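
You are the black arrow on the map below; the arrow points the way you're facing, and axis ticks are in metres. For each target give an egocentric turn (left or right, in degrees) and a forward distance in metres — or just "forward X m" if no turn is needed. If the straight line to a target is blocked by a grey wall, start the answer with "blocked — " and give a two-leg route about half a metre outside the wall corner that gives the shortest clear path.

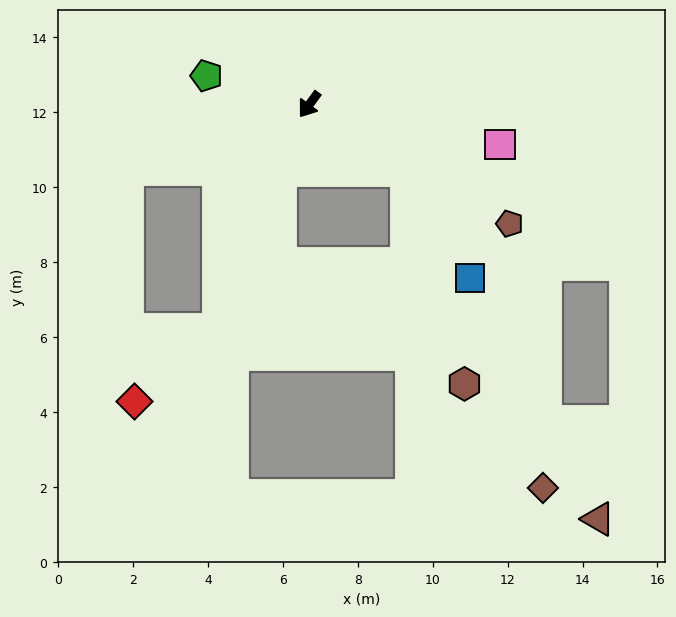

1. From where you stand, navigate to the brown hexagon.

blocked — turn left 91°, forward 3.1 m, then turn right 39°, forward 5.9 m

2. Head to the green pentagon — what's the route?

turn right 69°, forward 2.8 m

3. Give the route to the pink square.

turn left 114°, forward 5.2 m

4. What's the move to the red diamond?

blocked — turn left 14°, forward 6.5 m, then turn right 27°, forward 3.0 m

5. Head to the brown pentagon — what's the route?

turn left 95°, forward 6.2 m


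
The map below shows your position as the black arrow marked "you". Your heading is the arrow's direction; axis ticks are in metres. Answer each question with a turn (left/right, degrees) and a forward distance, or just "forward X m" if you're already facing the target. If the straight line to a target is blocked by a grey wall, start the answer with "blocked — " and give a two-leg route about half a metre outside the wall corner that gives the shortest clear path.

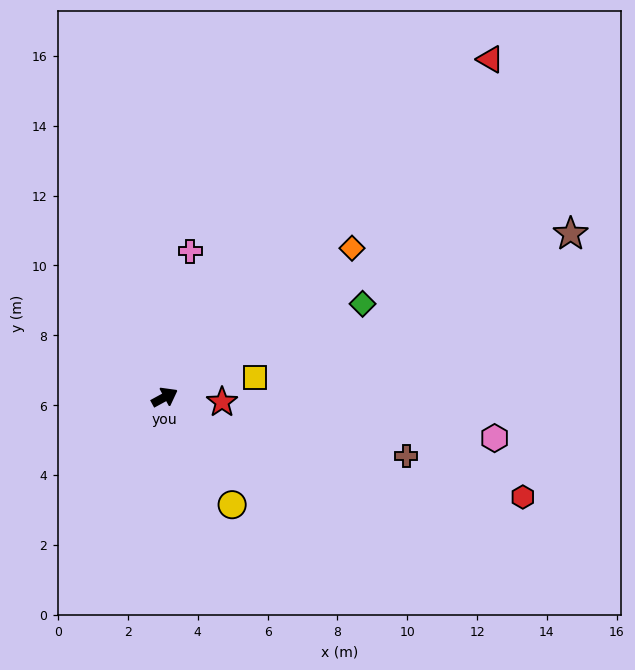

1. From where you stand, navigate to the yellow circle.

turn right 86°, forward 3.6 m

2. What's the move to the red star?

turn right 33°, forward 1.6 m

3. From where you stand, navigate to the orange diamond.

turn left 10°, forward 6.9 m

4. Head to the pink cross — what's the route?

turn left 51°, forward 4.2 m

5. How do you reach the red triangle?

turn left 18°, forward 13.4 m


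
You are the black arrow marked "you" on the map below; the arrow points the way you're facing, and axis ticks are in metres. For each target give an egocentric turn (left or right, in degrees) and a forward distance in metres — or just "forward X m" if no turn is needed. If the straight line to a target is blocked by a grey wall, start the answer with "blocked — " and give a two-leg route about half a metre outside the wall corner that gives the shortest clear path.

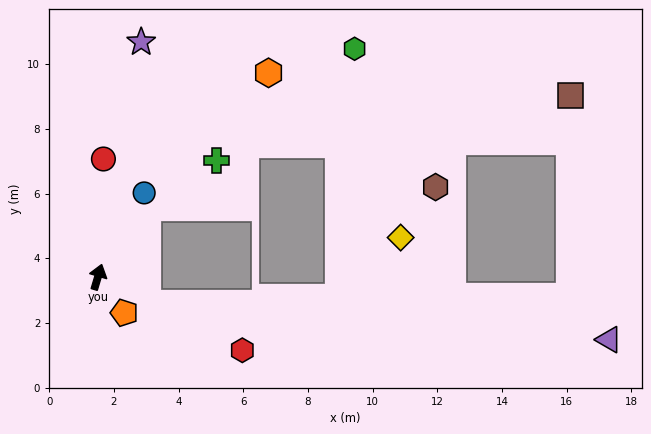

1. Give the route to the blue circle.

turn right 12°, forward 3.0 m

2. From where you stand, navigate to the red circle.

turn left 14°, forward 3.7 m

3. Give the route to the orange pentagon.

turn right 127°, forward 1.4 m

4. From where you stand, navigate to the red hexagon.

turn right 100°, forward 5.0 m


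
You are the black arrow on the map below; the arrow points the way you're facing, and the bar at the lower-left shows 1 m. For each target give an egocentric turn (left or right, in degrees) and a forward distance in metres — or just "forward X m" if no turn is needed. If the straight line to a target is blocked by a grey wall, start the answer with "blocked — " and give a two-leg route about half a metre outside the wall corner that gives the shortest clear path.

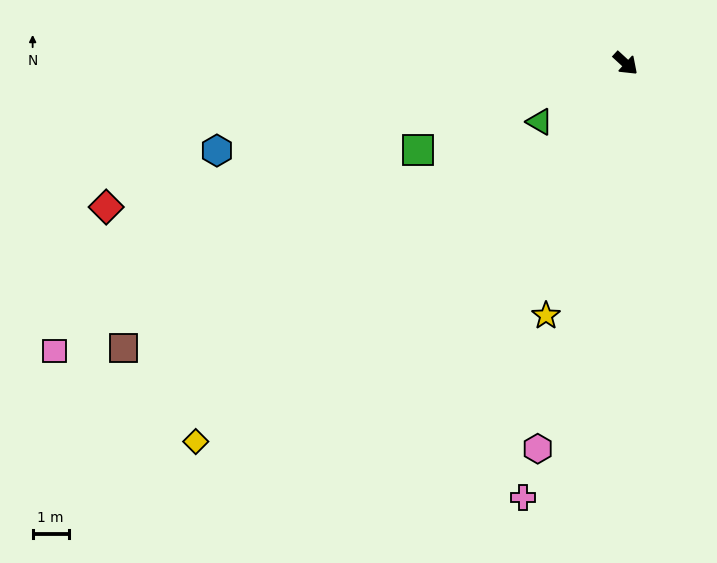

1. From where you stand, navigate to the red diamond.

turn right 122°, forward 14.9 m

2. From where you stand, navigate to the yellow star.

turn right 65°, forward 7.3 m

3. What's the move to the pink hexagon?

turn right 60°, forward 10.9 m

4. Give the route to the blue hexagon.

turn right 125°, forward 11.6 m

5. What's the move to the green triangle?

turn right 103°, forward 2.9 m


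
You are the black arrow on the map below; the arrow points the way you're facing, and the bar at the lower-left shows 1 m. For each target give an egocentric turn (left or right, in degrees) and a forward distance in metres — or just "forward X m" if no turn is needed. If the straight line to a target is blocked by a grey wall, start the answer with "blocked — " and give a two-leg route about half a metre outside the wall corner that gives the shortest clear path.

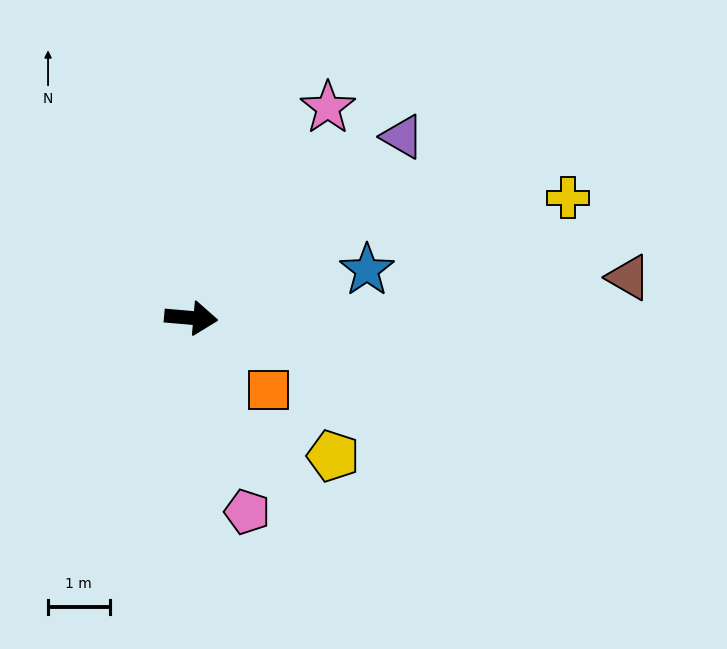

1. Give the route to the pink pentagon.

turn right 69°, forward 3.3 m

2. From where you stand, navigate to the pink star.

turn left 62°, forward 4.1 m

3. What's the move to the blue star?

turn left 20°, forward 3.0 m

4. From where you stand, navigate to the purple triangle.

turn left 46°, forward 4.5 m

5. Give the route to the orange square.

turn right 38°, forward 1.7 m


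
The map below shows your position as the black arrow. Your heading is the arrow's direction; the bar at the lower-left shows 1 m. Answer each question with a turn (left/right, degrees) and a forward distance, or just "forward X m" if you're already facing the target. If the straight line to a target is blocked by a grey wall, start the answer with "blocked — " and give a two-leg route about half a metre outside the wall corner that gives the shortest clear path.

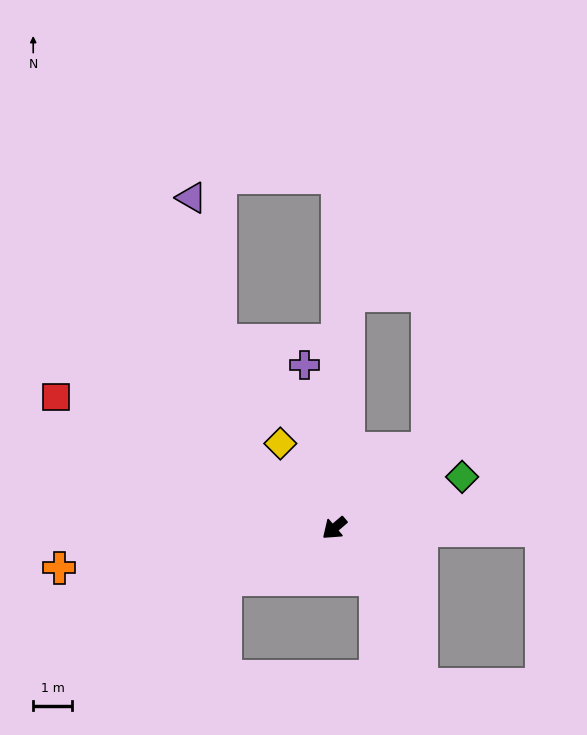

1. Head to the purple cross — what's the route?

turn right 120°, forward 4.3 m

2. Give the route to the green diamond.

turn left 161°, forward 3.5 m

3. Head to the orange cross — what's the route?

turn right 32°, forward 7.1 m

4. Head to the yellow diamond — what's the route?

turn right 98°, forward 2.6 m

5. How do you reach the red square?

turn right 66°, forward 7.9 m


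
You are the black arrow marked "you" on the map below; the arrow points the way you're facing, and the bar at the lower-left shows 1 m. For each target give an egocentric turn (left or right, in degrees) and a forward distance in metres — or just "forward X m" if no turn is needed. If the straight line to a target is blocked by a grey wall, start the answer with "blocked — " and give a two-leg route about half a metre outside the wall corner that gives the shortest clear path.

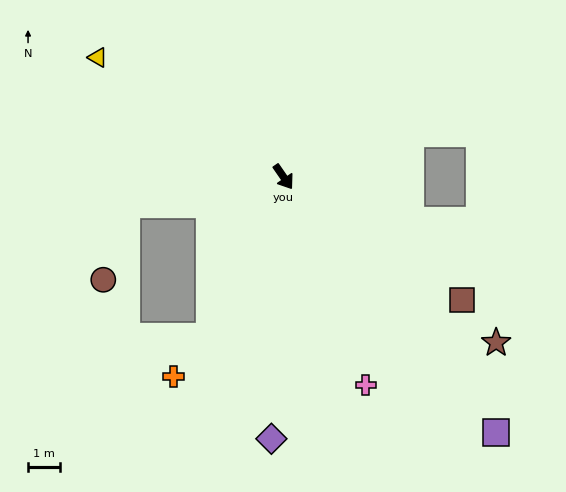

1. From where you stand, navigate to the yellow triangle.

turn right 157°, forward 7.0 m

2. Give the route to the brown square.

turn left 21°, forward 6.9 m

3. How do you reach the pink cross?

turn right 13°, forward 7.1 m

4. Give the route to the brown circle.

blocked — turn right 115°, forward 5.0 m, then turn left 63°, forward 2.5 m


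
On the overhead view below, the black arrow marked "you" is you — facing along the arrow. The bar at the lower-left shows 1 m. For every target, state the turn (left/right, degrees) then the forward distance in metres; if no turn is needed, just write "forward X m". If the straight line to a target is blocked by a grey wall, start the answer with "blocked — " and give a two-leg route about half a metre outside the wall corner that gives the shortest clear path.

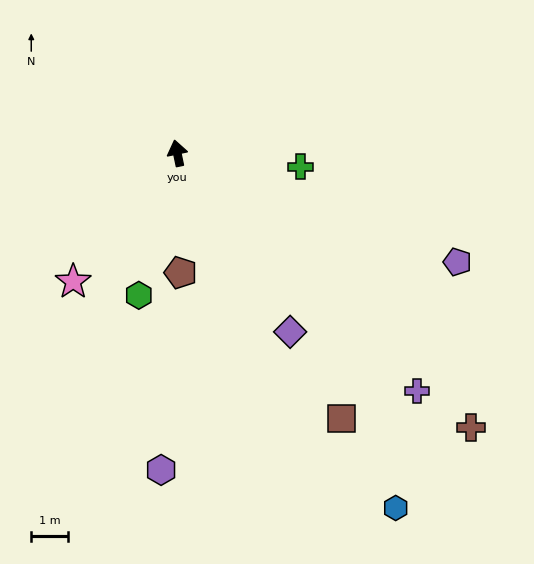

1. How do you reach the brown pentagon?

turn left 170°, forward 3.2 m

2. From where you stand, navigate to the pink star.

turn left 129°, forward 4.5 m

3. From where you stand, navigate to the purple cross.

turn right 147°, forward 9.1 m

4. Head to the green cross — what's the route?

turn right 108°, forward 3.3 m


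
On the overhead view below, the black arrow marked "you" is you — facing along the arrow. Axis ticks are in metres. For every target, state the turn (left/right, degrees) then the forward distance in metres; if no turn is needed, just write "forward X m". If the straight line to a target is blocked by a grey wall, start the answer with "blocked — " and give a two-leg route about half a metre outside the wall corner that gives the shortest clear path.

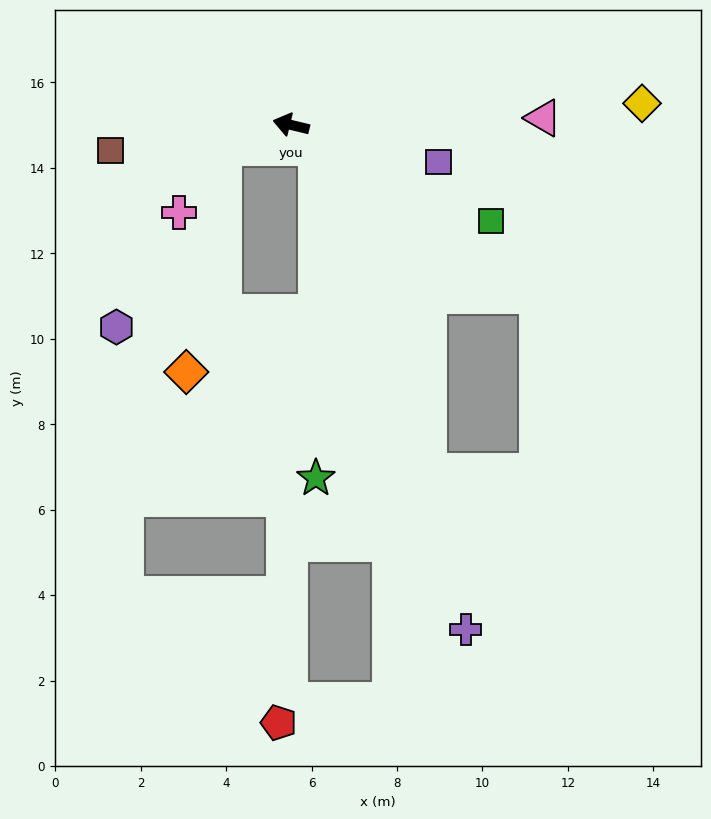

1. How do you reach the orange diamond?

blocked — turn left 32°, forward 1.7 m, then turn left 62°, forward 5.3 m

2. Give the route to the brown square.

turn left 22°, forward 4.3 m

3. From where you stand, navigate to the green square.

turn left 168°, forward 5.2 m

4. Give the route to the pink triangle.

turn right 165°, forward 5.9 m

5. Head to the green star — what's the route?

blocked — turn left 151°, forward 0.8 m, then turn right 47°, forward 7.7 m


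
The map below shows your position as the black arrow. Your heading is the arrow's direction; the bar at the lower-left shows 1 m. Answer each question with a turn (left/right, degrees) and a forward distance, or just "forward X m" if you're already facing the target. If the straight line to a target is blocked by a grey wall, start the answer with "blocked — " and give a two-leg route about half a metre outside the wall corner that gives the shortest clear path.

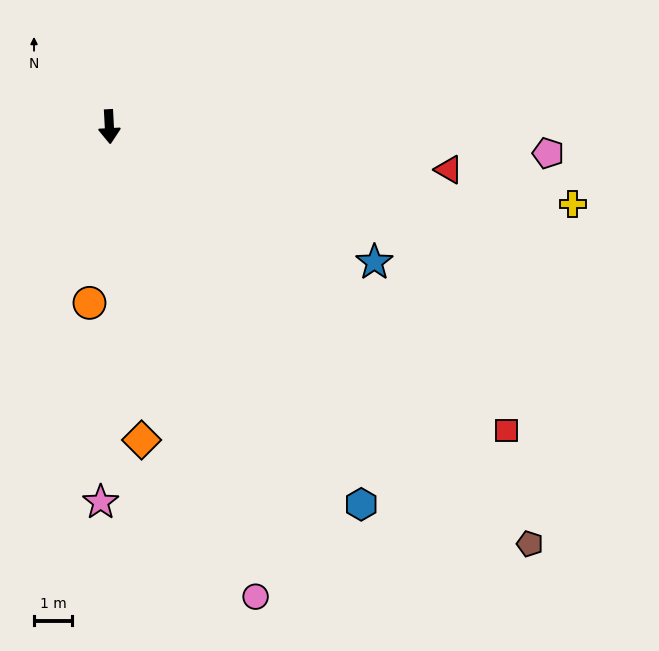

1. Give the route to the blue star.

turn left 60°, forward 7.8 m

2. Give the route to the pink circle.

turn left 14°, forward 12.9 m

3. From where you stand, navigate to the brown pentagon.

turn left 42°, forward 15.5 m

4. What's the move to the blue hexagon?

turn left 31°, forward 11.9 m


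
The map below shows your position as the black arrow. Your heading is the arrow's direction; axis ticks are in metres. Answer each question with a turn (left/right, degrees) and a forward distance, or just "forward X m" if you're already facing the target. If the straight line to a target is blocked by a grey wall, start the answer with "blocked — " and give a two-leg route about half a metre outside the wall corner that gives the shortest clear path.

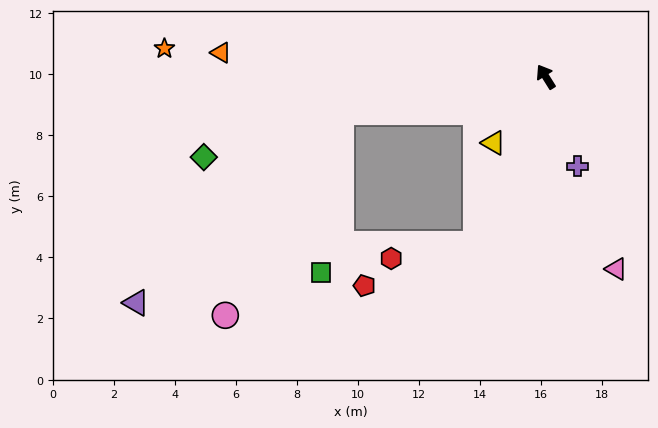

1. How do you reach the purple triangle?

blocked — turn left 68°, forward 6.8 m, then turn left 33°, forward 9.2 m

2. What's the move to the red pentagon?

blocked — turn left 125°, forward 5.9 m, then turn right 46°, forward 3.9 m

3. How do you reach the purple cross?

turn left 168°, forward 3.1 m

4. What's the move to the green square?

blocked — turn left 68°, forward 6.8 m, then turn left 73°, forward 5.3 m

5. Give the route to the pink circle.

blocked — turn left 68°, forward 6.8 m, then turn left 50°, forward 7.7 m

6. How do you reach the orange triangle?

turn left 54°, forward 10.7 m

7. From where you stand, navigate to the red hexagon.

blocked — turn left 125°, forward 5.9 m, then turn right 57°, forward 2.8 m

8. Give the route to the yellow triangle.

turn left 110°, forward 2.8 m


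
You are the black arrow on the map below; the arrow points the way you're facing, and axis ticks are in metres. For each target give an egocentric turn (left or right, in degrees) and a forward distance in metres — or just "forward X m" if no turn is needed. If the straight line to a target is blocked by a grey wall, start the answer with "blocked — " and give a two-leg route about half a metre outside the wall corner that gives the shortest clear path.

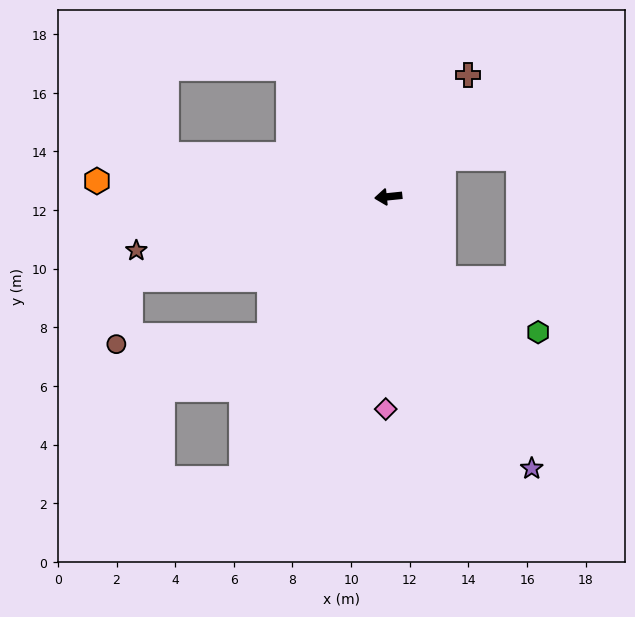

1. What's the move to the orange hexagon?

turn right 9°, forward 9.9 m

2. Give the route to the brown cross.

turn right 129°, forward 5.0 m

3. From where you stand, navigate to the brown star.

turn left 6°, forward 8.8 m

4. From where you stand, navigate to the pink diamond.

turn left 83°, forward 7.2 m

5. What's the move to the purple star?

turn left 112°, forward 10.5 m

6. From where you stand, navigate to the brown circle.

blocked — turn left 43°, forward 6.2 m, then turn right 46°, forward 5.2 m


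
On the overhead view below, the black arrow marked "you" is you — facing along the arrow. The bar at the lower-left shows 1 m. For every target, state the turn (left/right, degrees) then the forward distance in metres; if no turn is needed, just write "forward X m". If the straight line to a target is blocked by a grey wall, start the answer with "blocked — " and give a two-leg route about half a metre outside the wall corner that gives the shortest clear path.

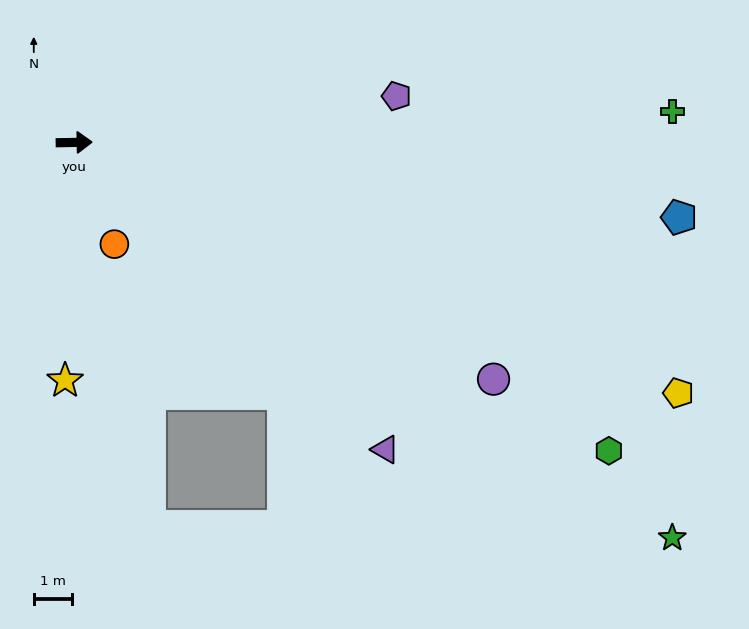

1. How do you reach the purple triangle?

turn right 46°, forward 11.4 m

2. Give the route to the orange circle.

turn right 70°, forward 2.9 m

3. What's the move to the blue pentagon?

turn right 8°, forward 15.9 m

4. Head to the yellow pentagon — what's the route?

turn right 24°, forward 17.1 m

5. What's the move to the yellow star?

turn right 93°, forward 6.2 m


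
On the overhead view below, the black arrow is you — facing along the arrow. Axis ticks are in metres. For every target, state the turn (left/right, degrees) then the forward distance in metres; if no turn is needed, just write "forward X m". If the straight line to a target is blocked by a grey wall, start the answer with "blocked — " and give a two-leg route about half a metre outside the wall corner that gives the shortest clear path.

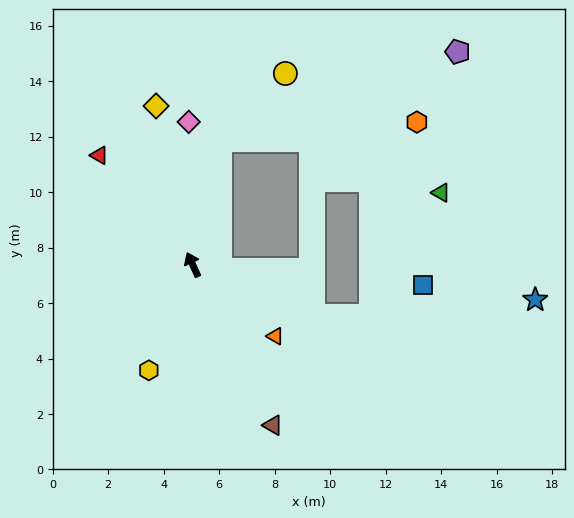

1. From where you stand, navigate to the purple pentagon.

blocked — turn right 37°, forward 4.6 m, then turn right 57°, forward 9.1 m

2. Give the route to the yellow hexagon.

turn left 133°, forward 4.1 m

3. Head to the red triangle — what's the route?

turn left 16°, forward 5.2 m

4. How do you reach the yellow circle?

blocked — turn right 37°, forward 4.6 m, then turn right 32°, forward 3.4 m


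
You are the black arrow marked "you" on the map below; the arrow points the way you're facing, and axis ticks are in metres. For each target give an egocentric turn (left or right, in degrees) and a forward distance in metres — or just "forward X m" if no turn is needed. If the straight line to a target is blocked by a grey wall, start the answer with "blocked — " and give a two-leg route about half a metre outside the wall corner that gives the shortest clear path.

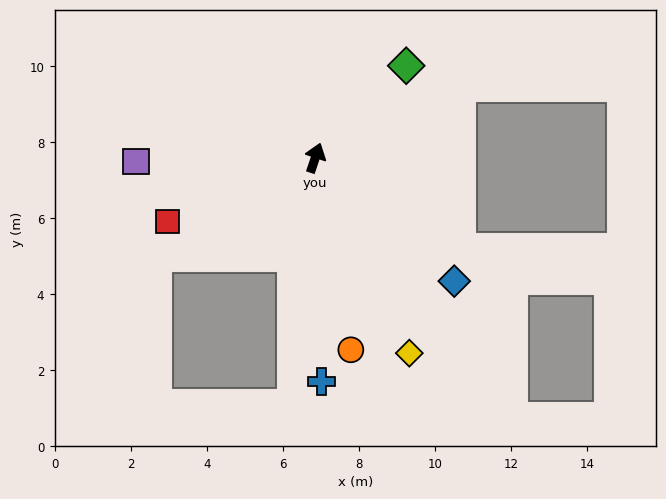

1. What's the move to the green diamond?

turn right 26°, forward 3.4 m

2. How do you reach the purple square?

turn left 110°, forward 4.7 m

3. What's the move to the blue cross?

turn right 160°, forward 5.9 m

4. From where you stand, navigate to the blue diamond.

turn right 113°, forward 4.9 m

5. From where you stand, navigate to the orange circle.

turn right 151°, forward 5.1 m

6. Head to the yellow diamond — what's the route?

turn right 136°, forward 5.7 m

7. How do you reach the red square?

turn left 132°, forward 4.2 m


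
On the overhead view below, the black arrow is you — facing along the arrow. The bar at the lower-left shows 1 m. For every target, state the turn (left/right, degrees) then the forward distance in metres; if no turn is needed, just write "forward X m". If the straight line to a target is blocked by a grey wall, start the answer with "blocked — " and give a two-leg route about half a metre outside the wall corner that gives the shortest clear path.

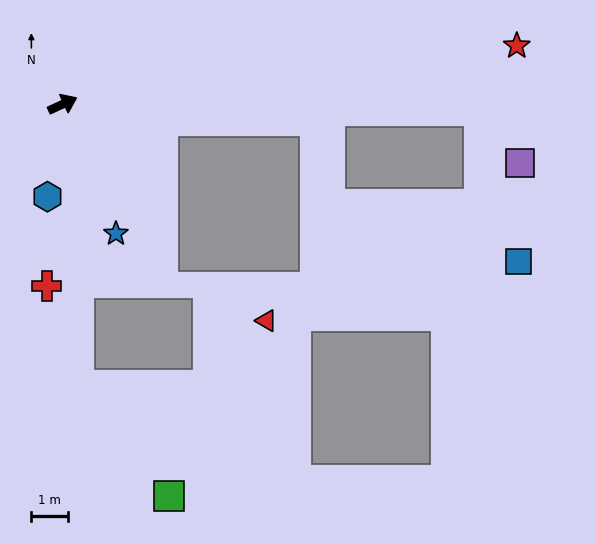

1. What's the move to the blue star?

turn right 92°, forward 3.8 m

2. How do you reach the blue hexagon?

turn right 124°, forward 2.6 m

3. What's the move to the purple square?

blocked — turn right 26°, forward 11.4 m, then turn right 51°, forward 1.8 m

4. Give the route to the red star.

turn right 17°, forward 12.5 m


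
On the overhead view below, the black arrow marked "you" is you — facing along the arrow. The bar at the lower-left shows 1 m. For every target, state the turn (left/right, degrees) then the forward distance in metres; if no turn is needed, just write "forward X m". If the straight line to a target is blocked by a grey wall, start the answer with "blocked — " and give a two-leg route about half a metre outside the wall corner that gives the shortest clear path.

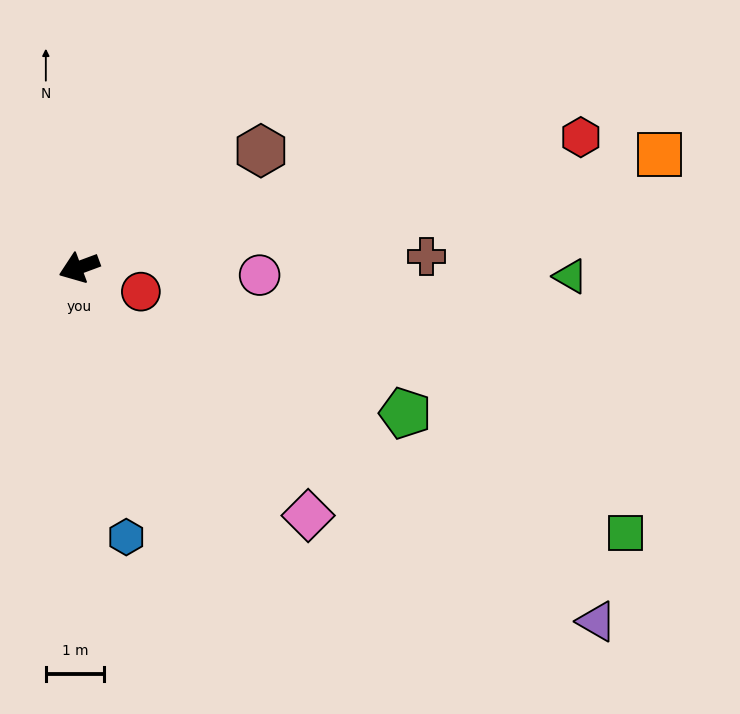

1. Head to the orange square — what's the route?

turn left 171°, forward 10.2 m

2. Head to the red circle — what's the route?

turn left 138°, forward 1.1 m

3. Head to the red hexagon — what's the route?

turn left 174°, forward 8.9 m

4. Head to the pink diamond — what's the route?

turn left 112°, forward 5.8 m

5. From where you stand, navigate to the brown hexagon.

turn right 168°, forward 3.7 m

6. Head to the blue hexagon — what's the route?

turn left 80°, forward 4.7 m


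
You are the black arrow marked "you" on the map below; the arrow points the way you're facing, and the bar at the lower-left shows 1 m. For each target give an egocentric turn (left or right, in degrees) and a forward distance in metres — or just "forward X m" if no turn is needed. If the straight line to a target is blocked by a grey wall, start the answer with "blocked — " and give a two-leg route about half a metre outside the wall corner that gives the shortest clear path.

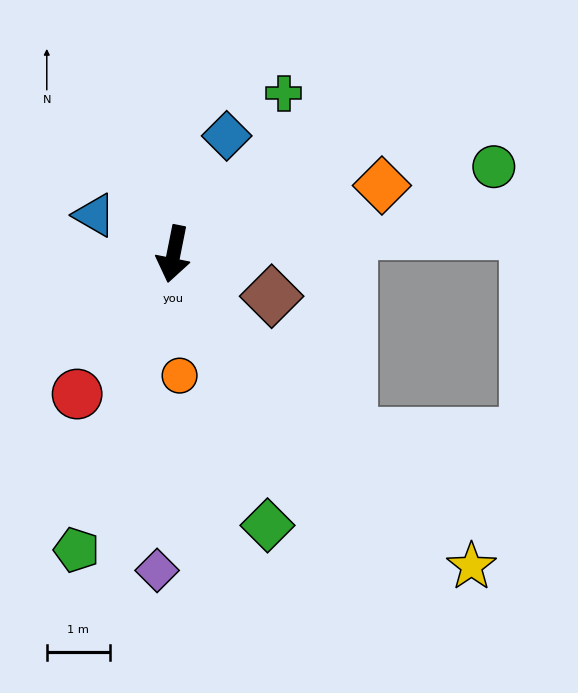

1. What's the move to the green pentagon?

turn right 7°, forward 5.0 m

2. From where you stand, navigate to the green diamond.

turn left 30°, forward 4.6 m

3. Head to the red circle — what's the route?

turn right 23°, forward 2.7 m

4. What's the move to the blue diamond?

turn left 167°, forward 2.1 m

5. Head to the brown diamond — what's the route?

turn left 78°, forward 1.7 m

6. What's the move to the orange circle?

turn left 14°, forward 1.9 m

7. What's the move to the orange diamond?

turn left 119°, forward 3.5 m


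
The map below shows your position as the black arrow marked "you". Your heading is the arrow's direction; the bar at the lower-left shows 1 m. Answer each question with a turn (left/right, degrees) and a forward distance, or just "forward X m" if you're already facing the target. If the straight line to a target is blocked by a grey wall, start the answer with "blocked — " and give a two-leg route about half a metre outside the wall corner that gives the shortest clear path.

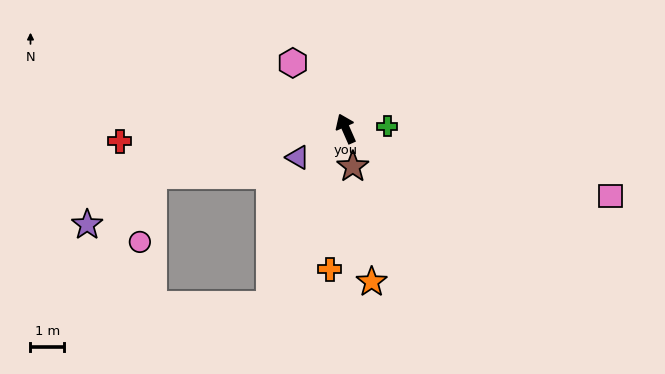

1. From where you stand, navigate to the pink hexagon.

turn left 15°, forward 2.5 m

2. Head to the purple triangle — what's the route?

turn left 97°, forward 1.7 m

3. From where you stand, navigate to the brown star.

turn left 167°, forward 1.2 m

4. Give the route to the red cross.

turn left 69°, forward 6.8 m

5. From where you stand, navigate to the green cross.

turn right 110°, forward 1.2 m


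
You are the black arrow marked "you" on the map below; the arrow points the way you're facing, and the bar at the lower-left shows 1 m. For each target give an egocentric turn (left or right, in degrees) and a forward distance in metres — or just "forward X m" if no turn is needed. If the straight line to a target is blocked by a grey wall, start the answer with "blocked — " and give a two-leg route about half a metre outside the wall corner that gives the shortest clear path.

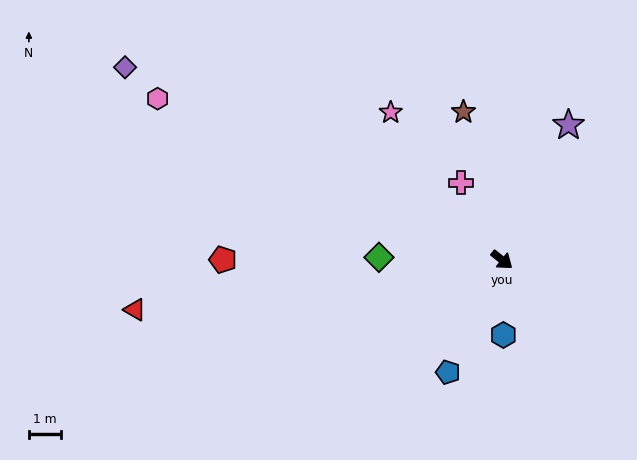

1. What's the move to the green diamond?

turn right 143°, forward 3.9 m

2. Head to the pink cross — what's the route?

turn left 156°, forward 2.8 m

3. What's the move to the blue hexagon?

turn right 50°, forward 2.4 m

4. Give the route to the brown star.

turn left 143°, forward 4.8 m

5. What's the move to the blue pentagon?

turn right 77°, forward 3.9 m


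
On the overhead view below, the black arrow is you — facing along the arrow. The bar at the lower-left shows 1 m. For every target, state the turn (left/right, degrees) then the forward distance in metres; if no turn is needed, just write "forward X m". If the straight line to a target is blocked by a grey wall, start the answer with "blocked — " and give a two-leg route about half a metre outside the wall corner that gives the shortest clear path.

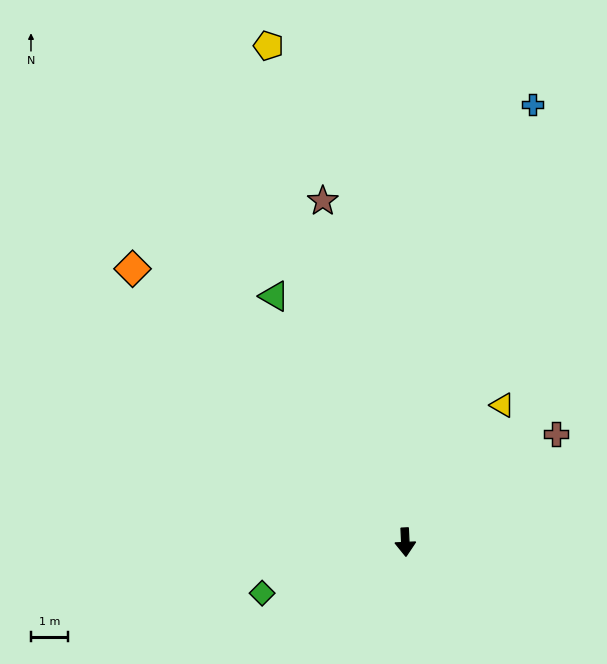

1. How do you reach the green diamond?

turn right 73°, forward 4.1 m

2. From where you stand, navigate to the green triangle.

turn right 155°, forward 7.6 m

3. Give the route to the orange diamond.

turn right 138°, forward 10.5 m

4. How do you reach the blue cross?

turn left 161°, forward 12.4 m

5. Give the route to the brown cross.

turn left 123°, forward 5.0 m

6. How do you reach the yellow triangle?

turn left 142°, forward 4.6 m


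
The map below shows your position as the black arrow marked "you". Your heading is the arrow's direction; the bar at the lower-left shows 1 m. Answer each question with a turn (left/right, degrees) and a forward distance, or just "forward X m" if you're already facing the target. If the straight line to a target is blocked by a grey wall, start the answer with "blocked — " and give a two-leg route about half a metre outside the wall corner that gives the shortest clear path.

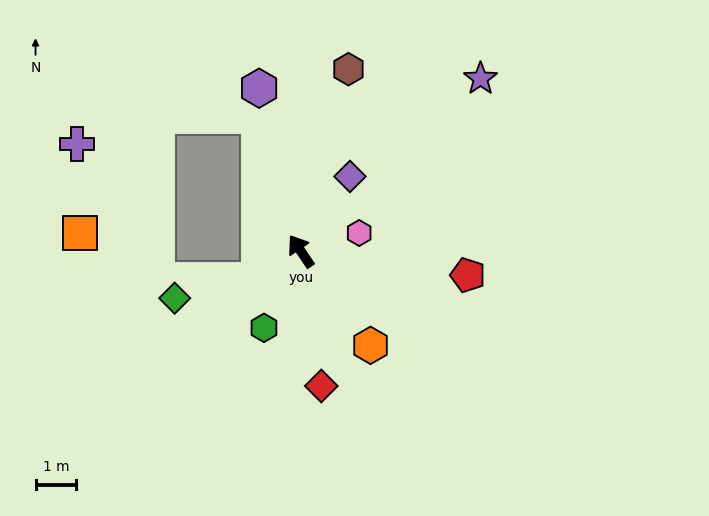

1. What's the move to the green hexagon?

turn left 120°, forward 2.1 m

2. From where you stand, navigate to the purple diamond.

turn right 67°, forward 2.2 m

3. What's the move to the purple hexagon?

turn right 19°, forward 4.1 m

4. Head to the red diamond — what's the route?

turn left 155°, forward 3.3 m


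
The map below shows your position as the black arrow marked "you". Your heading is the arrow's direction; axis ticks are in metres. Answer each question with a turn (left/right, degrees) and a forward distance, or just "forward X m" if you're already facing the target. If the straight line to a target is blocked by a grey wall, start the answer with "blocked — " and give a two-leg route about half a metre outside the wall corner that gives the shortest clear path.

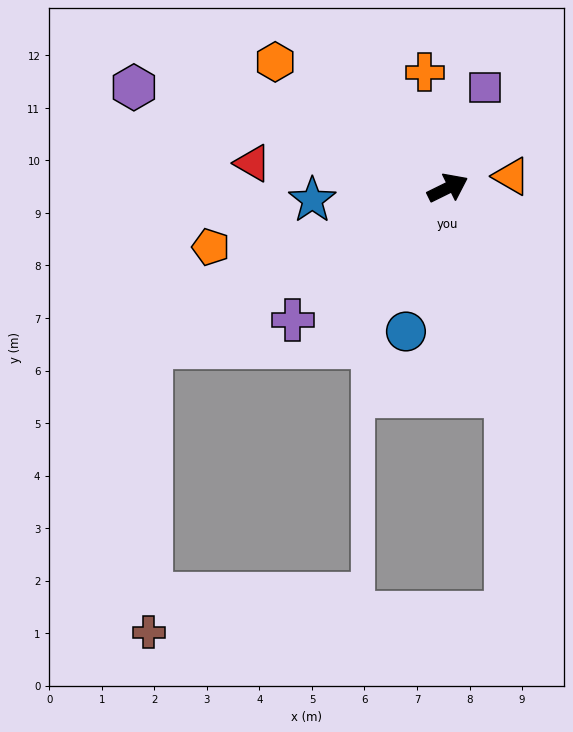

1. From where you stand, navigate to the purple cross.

turn right 166°, forward 3.9 m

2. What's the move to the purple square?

turn left 44°, forward 2.0 m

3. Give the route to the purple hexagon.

turn left 136°, forward 6.3 m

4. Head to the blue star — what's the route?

turn left 159°, forward 2.6 m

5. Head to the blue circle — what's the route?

turn right 133°, forward 2.8 m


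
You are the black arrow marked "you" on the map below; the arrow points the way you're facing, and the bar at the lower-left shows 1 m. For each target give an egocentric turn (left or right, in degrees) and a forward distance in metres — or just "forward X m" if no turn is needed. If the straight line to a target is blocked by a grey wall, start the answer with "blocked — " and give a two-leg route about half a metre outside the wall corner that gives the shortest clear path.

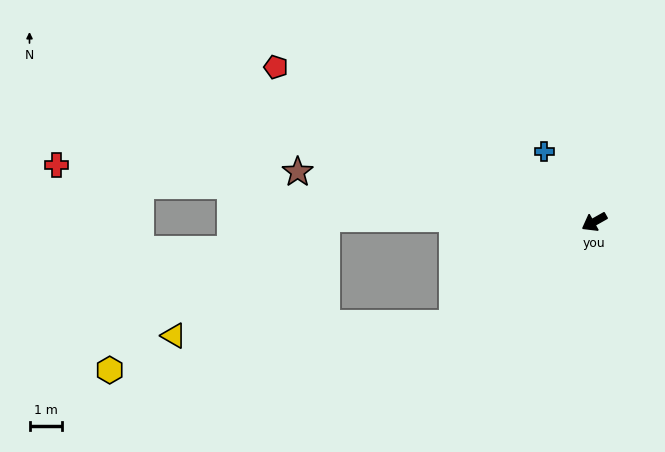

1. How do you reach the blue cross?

turn right 84°, forward 2.6 m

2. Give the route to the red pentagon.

turn right 55°, forward 10.8 m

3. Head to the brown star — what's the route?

turn right 39°, forward 9.2 m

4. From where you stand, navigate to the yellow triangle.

blocked — turn left 6°, forward 5.3 m, then turn right 33°, forward 8.6 m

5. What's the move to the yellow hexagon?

blocked — turn left 6°, forward 5.3 m, then turn right 28°, forward 10.6 m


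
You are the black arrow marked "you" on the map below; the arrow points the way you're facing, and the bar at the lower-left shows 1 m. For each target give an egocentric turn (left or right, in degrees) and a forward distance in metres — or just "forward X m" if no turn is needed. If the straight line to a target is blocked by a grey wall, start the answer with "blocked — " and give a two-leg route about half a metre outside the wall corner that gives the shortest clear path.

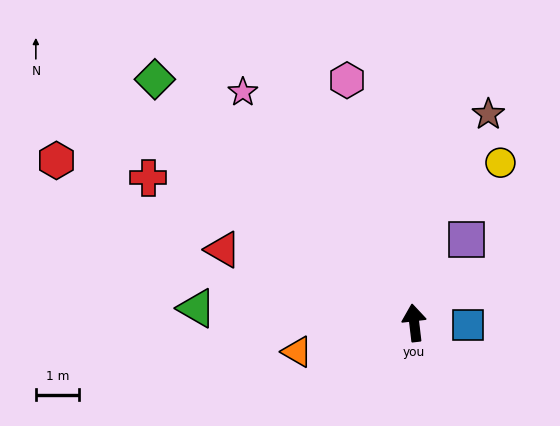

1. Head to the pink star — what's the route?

turn left 30°, forward 6.6 m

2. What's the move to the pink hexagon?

turn left 9°, forward 5.8 m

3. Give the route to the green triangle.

turn left 79°, forward 5.0 m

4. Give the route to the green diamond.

turn left 40°, forward 8.2 m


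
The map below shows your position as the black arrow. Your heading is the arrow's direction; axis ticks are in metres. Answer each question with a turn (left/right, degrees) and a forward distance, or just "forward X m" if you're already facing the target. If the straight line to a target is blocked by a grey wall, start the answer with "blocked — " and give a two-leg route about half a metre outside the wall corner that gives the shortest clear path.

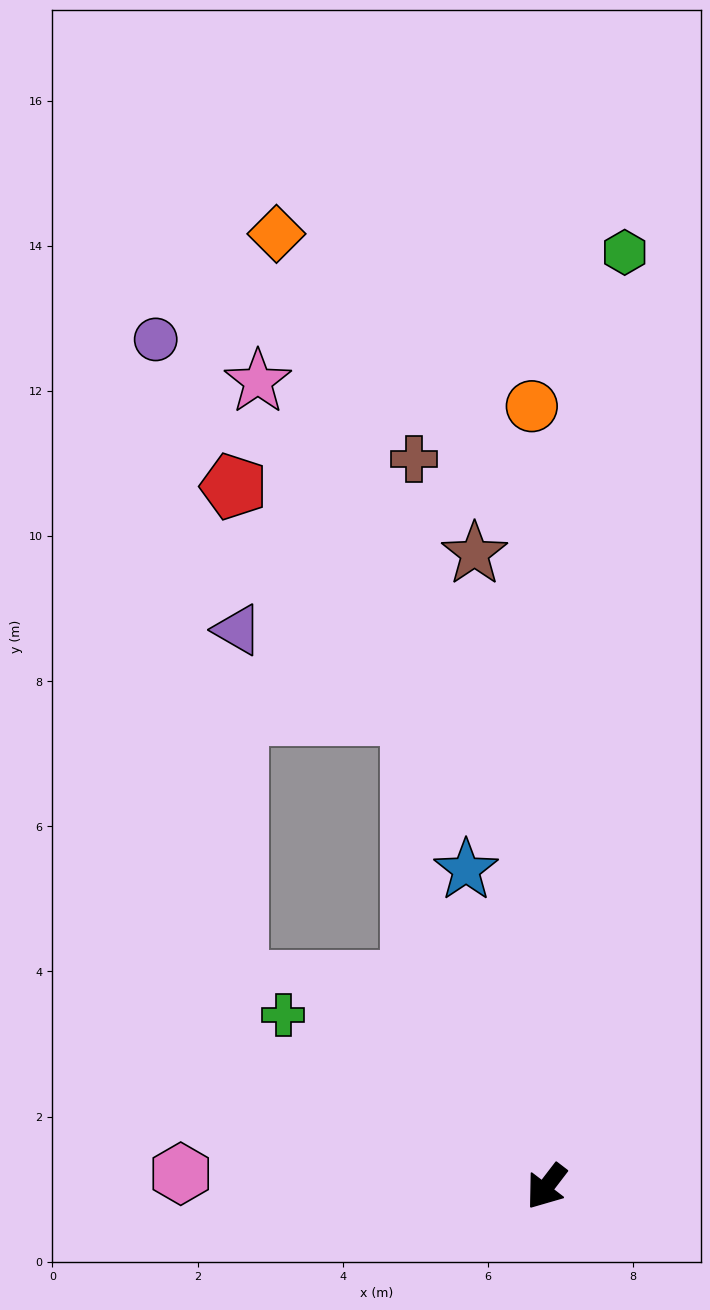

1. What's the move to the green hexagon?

turn right 147°, forward 12.9 m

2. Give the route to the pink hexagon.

turn right 55°, forward 5.0 m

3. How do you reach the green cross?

turn right 86°, forward 4.3 m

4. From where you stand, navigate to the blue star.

turn right 128°, forward 4.5 m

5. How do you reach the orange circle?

turn right 141°, forward 10.8 m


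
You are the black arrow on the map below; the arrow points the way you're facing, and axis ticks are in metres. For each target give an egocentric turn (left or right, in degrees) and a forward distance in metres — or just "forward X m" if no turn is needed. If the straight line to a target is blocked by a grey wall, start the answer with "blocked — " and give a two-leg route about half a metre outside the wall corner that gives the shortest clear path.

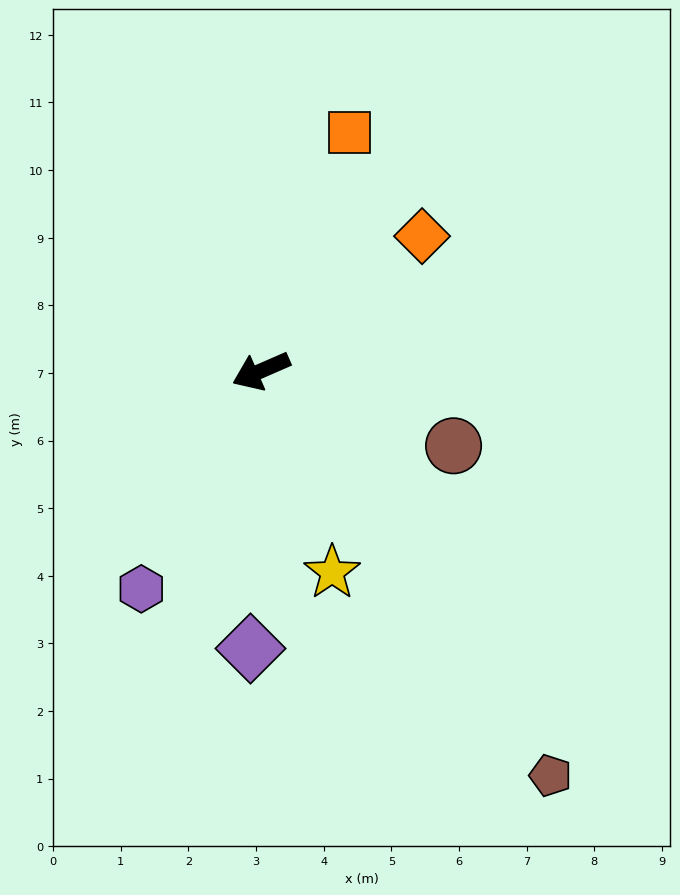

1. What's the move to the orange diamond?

turn right 164°, forward 3.1 m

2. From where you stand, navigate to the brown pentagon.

turn left 102°, forward 7.4 m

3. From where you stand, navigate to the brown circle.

turn left 135°, forward 3.1 m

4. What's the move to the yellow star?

turn left 86°, forward 3.2 m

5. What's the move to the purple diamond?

turn left 64°, forward 4.1 m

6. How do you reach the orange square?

turn right 134°, forward 3.8 m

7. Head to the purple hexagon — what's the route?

turn left 38°, forward 3.7 m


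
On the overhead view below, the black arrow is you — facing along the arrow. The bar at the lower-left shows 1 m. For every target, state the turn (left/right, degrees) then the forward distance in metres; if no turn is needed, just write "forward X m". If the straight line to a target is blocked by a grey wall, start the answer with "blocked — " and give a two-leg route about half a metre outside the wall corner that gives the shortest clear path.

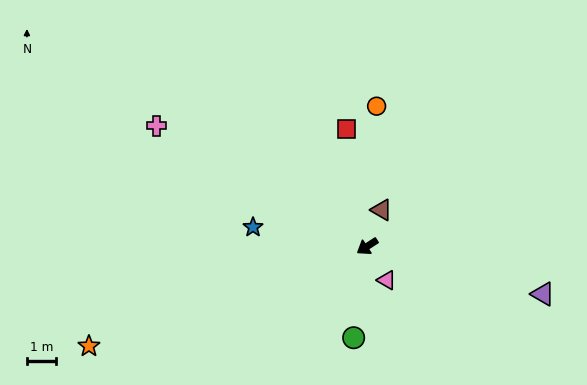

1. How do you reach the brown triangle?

turn right 144°, forward 1.4 m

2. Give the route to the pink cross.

turn right 63°, forward 8.5 m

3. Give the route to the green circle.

turn left 49°, forward 3.2 m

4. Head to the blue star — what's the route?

turn right 43°, forward 4.0 m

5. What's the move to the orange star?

turn right 13°, forward 10.3 m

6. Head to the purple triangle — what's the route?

turn left 132°, forward 6.3 m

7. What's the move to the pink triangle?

turn left 87°, forward 1.4 m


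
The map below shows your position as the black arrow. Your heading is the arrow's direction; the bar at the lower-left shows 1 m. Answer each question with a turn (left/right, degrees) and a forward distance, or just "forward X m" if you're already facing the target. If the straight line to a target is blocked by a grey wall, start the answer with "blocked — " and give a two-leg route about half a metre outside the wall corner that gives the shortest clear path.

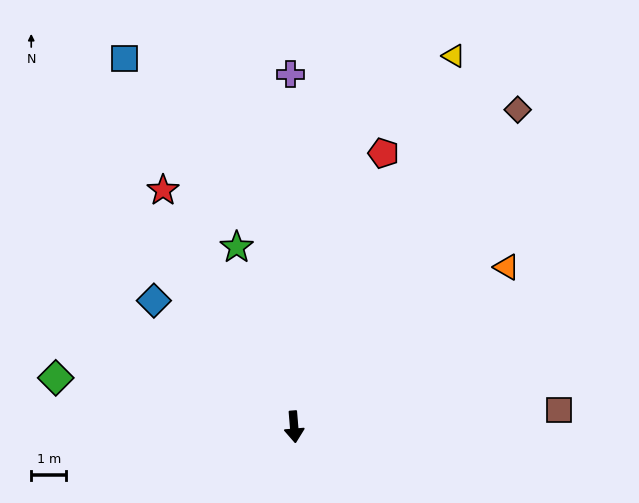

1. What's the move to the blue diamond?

turn right 137°, forward 5.4 m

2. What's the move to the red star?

turn right 156°, forward 7.7 m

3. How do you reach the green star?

turn right 167°, forward 5.4 m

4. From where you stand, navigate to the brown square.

turn left 89°, forward 7.5 m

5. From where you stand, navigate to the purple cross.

turn left 176°, forward 10.0 m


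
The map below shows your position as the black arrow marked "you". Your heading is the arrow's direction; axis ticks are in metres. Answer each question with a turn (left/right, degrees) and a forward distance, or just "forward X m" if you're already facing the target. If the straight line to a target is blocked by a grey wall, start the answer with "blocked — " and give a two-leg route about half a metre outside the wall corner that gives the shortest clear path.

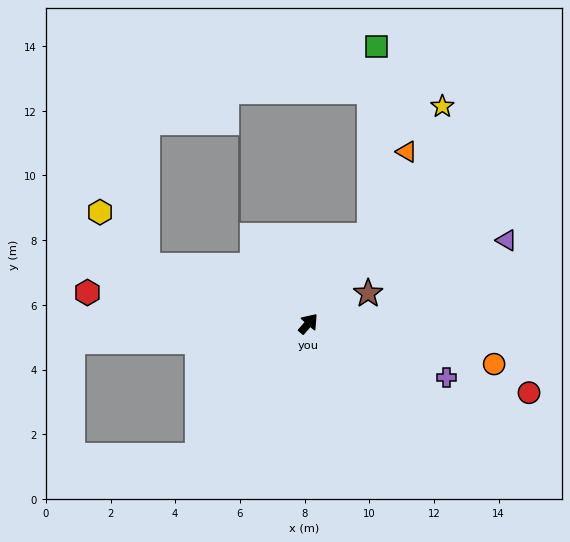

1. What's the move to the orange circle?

turn right 61°, forward 5.9 m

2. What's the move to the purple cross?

turn right 70°, forward 4.6 m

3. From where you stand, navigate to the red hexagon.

turn left 123°, forward 6.9 m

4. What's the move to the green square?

blocked — turn left 6°, forward 3.3 m, then turn left 33°, forward 5.9 m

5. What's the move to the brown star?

turn right 22°, forward 2.1 m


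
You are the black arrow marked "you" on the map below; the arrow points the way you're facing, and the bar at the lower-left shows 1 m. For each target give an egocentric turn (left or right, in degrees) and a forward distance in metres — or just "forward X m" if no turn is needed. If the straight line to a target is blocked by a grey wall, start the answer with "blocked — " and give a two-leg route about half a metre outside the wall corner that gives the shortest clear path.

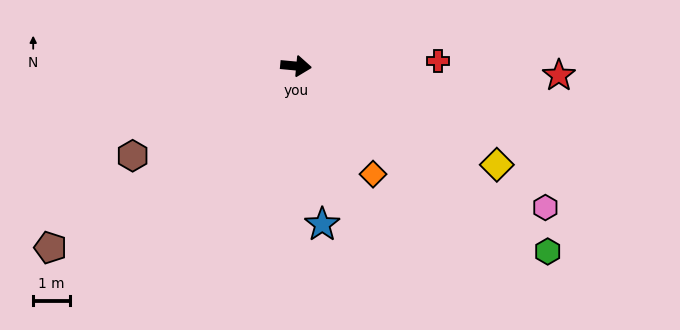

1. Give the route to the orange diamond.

turn right 49°, forward 3.6 m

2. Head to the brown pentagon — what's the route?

turn right 138°, forward 8.2 m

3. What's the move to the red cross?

turn left 7°, forward 3.8 m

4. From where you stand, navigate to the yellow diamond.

turn right 21°, forward 6.0 m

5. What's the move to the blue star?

turn right 75°, forward 4.3 m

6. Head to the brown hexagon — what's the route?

turn right 146°, forward 5.0 m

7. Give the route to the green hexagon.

turn right 31°, forward 8.4 m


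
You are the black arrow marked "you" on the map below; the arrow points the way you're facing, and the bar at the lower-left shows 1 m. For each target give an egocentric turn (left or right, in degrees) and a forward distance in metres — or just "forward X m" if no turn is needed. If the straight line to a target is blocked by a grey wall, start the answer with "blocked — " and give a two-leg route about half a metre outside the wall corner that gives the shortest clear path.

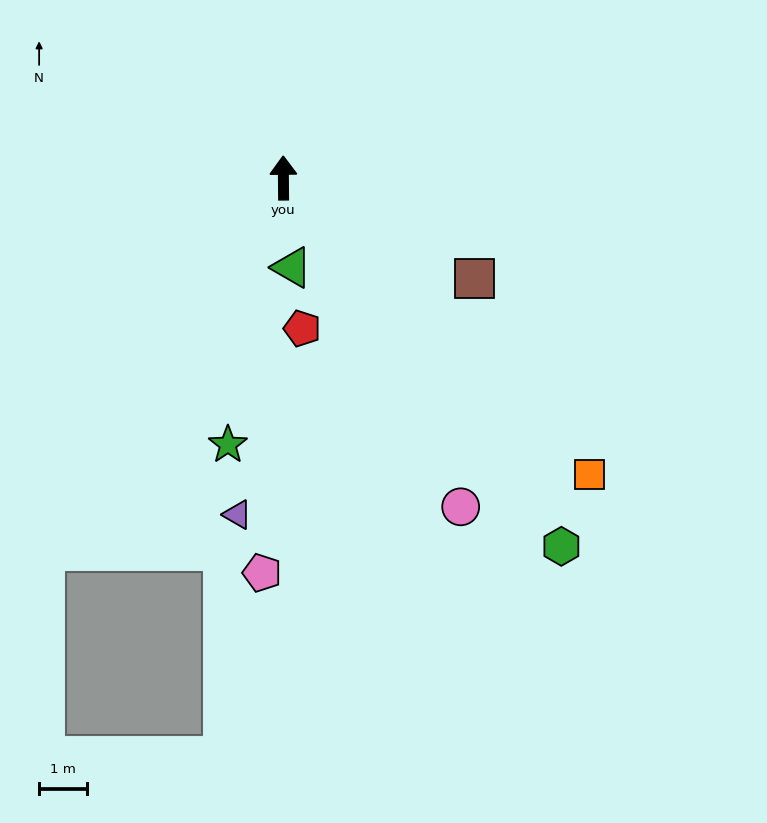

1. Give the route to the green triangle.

turn right 175°, forward 1.9 m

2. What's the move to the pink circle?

turn right 152°, forward 7.9 m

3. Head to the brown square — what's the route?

turn right 118°, forward 4.5 m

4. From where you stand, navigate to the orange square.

turn right 135°, forward 9.0 m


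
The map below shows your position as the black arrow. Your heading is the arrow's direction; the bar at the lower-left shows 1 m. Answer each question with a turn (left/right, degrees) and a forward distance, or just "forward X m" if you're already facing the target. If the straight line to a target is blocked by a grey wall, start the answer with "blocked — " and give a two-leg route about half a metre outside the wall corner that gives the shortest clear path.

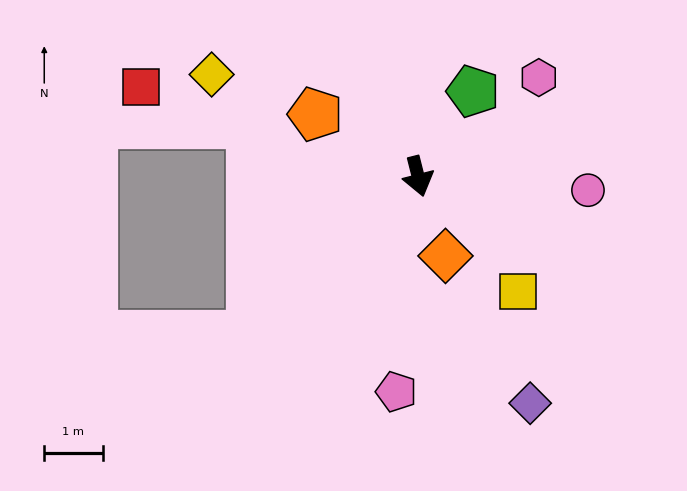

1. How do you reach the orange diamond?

turn left 5°, forward 1.4 m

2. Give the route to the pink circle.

turn left 71°, forward 2.9 m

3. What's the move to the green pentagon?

turn left 133°, forward 1.7 m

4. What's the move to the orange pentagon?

turn right 135°, forward 2.1 m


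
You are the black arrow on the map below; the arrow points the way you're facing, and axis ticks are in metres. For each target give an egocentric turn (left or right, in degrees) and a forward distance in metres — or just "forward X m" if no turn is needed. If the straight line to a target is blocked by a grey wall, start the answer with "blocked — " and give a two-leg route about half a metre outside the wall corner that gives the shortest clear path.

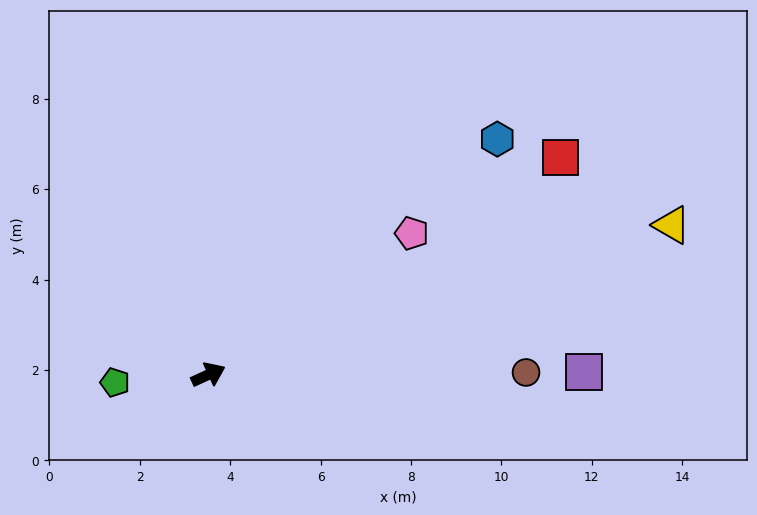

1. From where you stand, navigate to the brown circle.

turn right 24°, forward 7.0 m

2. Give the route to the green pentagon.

turn left 160°, forward 2.1 m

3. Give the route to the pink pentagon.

turn left 10°, forward 5.5 m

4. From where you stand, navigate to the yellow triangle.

turn right 7°, forward 10.8 m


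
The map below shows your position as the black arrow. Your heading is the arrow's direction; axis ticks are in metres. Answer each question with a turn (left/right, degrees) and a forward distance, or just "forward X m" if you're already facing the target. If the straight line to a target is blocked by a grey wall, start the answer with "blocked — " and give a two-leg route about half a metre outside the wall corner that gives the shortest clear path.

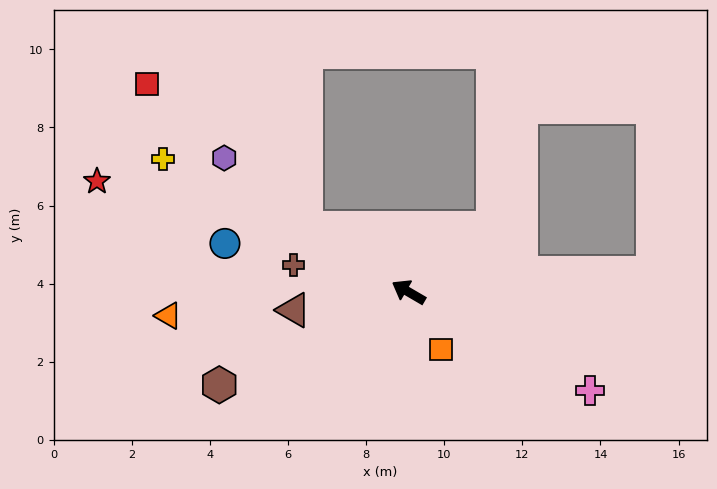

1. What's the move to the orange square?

turn left 150°, forward 1.7 m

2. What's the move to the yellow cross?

forward 7.2 m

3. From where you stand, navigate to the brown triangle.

turn left 39°, forward 3.0 m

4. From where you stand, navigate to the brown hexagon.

turn left 56°, forward 5.4 m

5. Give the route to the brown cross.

turn left 17°, forward 3.0 m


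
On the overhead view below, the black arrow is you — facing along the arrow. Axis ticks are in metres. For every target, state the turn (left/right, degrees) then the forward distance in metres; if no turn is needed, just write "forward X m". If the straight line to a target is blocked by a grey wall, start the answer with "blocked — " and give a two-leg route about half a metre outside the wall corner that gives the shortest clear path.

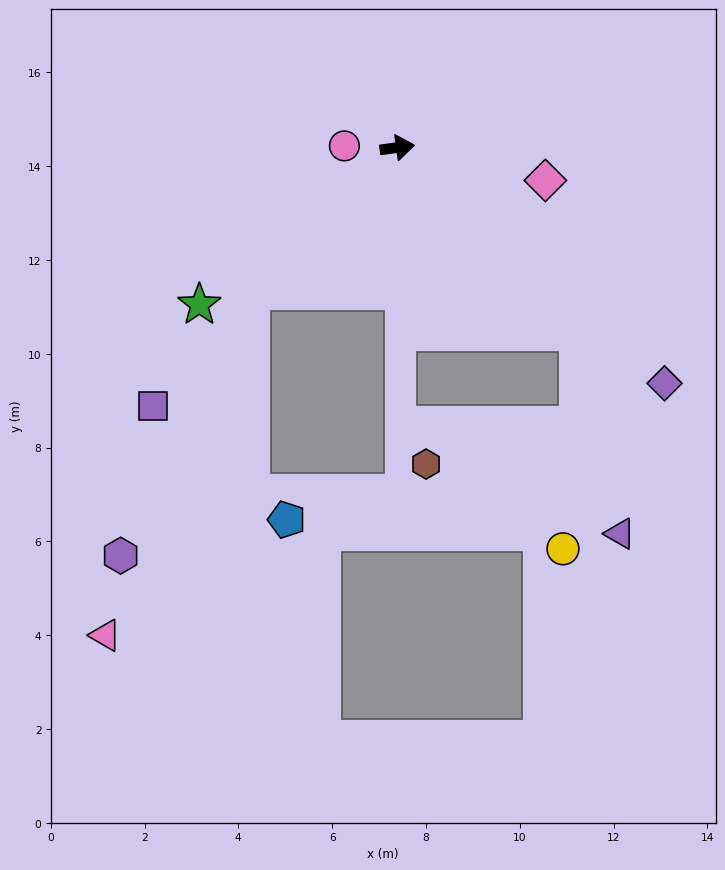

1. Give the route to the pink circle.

turn left 170°, forward 1.1 m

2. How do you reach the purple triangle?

blocked — turn right 53°, forward 5.5 m, then turn right 33°, forward 4.4 m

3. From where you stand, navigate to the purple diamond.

turn right 49°, forward 7.6 m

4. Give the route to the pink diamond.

turn right 20°, forward 3.2 m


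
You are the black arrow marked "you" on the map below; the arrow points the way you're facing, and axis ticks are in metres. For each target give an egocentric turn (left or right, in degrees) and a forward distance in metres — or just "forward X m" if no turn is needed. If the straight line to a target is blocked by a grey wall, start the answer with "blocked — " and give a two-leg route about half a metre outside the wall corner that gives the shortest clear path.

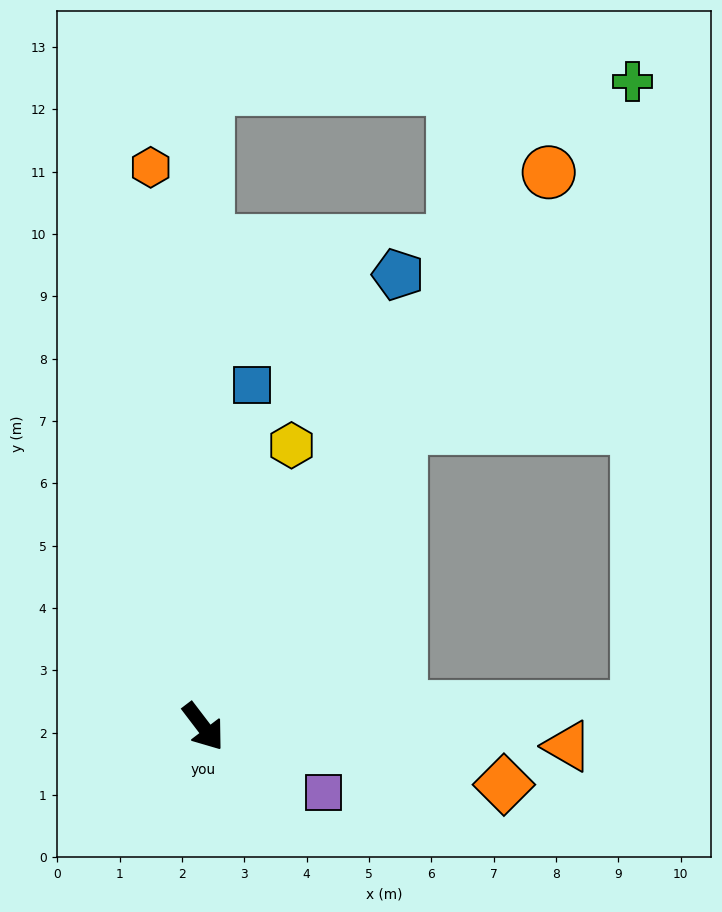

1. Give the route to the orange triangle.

turn left 50°, forward 5.9 m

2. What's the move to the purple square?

turn left 24°, forward 2.2 m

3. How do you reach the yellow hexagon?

turn left 125°, forward 4.7 m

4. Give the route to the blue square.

turn left 135°, forward 5.5 m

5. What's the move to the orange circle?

turn left 111°, forward 10.5 m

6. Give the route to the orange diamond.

turn left 42°, forward 4.9 m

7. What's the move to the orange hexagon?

turn left 148°, forward 9.0 m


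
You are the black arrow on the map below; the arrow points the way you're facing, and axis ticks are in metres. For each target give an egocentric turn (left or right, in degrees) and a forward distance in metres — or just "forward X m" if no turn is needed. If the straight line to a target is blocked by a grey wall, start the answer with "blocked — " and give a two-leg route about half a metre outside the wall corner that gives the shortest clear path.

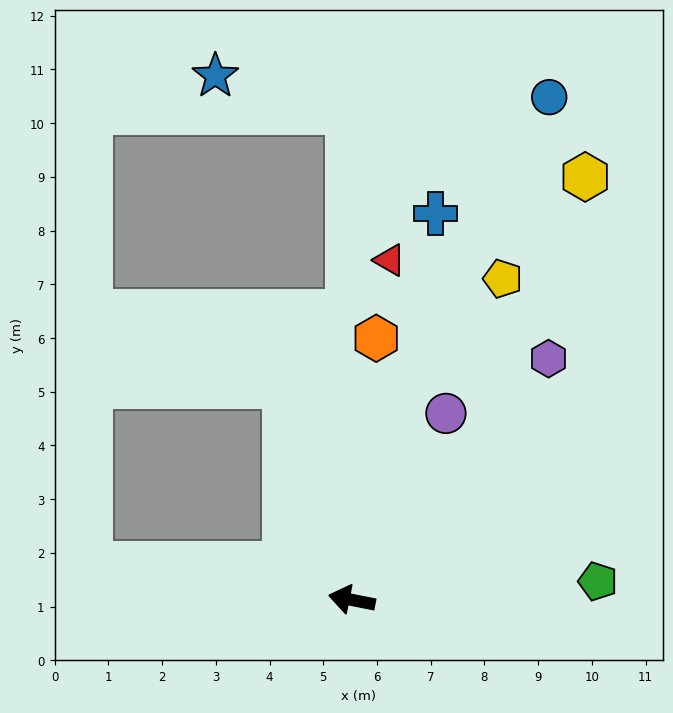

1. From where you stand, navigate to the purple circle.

turn right 106°, forward 3.9 m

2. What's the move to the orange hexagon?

turn right 84°, forward 4.9 m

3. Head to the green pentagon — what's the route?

turn right 164°, forward 4.6 m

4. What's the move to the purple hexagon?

turn right 118°, forward 5.8 m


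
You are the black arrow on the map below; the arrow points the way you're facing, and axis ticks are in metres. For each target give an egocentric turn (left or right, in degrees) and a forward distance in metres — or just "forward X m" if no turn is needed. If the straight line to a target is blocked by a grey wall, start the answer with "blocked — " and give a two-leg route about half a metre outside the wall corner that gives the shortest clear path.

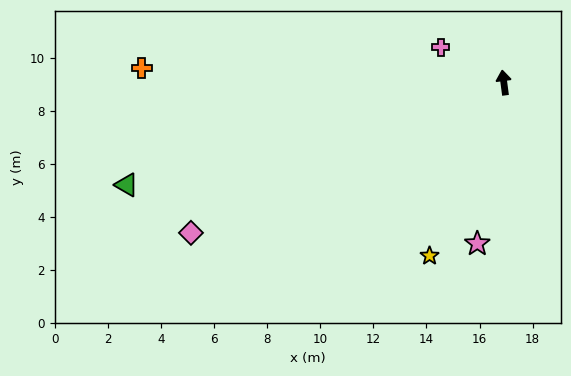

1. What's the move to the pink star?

turn left 163°, forward 6.2 m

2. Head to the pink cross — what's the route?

turn left 53°, forward 2.7 m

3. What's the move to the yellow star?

turn left 149°, forward 7.1 m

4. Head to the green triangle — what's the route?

turn left 98°, forward 14.7 m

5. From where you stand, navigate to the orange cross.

turn left 80°, forward 13.7 m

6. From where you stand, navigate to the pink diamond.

turn left 108°, forward 13.1 m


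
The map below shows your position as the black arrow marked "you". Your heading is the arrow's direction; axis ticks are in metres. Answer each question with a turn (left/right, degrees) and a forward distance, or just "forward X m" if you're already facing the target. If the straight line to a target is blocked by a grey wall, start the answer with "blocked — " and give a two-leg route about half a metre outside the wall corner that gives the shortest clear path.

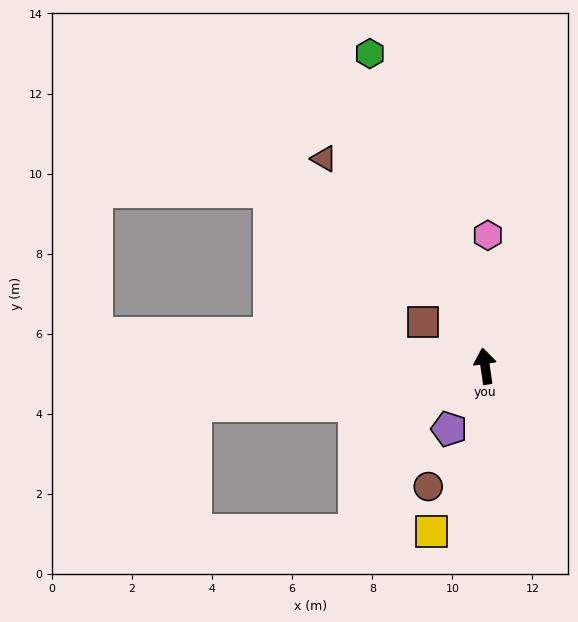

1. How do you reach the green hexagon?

turn left 12°, forward 8.3 m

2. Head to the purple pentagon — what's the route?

turn left 142°, forward 1.8 m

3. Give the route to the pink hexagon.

turn right 10°, forward 3.3 m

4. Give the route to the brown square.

turn left 46°, forward 1.9 m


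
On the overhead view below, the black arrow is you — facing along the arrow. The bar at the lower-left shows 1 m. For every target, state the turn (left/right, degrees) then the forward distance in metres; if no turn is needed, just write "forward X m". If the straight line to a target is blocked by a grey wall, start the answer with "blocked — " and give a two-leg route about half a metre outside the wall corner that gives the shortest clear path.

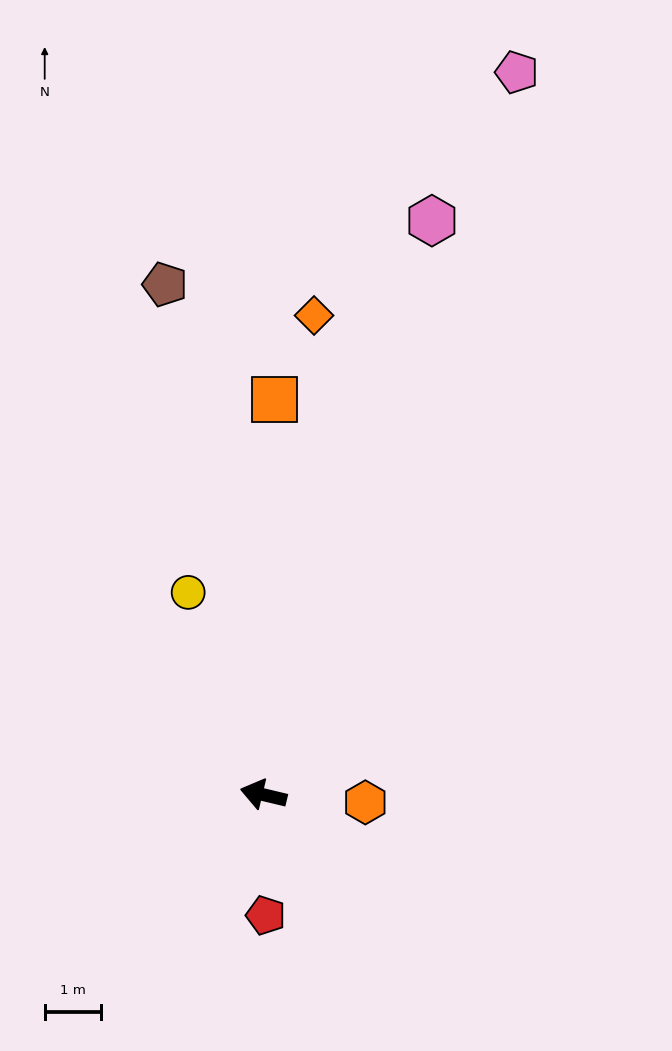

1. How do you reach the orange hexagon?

turn right 171°, forward 1.8 m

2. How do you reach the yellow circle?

turn right 56°, forward 3.8 m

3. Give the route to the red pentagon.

turn left 105°, forward 2.1 m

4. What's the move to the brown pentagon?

turn right 66°, forward 9.2 m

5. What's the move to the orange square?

turn right 78°, forward 7.0 m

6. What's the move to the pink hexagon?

turn right 93°, forward 10.6 m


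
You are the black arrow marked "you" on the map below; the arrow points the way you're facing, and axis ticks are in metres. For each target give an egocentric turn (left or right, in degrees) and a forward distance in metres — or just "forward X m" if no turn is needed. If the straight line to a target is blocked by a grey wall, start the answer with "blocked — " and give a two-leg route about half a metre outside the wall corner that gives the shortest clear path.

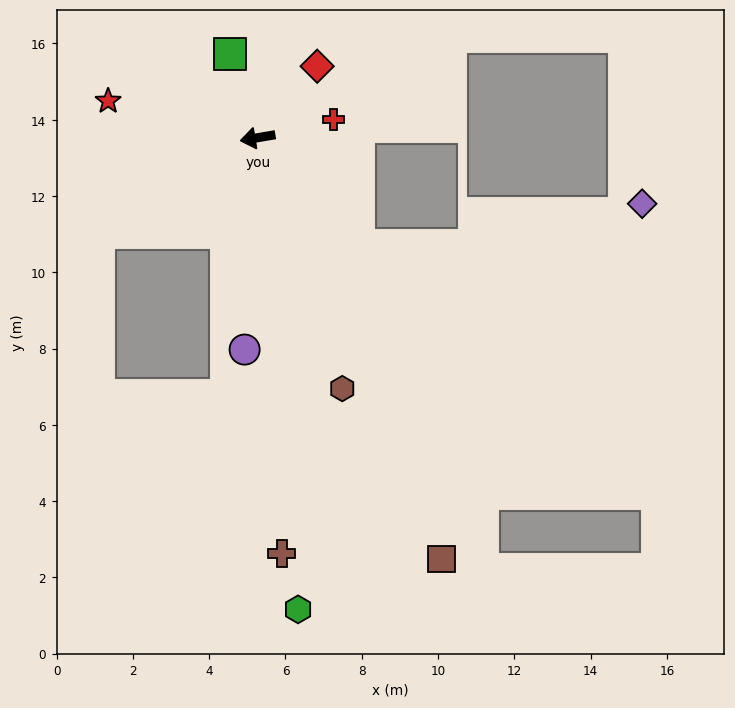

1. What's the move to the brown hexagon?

turn left 99°, forward 6.9 m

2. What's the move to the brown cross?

turn left 84°, forward 10.9 m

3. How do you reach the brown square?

turn left 104°, forward 12.1 m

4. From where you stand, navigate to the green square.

turn right 81°, forward 2.3 m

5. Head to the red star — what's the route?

turn right 23°, forward 4.0 m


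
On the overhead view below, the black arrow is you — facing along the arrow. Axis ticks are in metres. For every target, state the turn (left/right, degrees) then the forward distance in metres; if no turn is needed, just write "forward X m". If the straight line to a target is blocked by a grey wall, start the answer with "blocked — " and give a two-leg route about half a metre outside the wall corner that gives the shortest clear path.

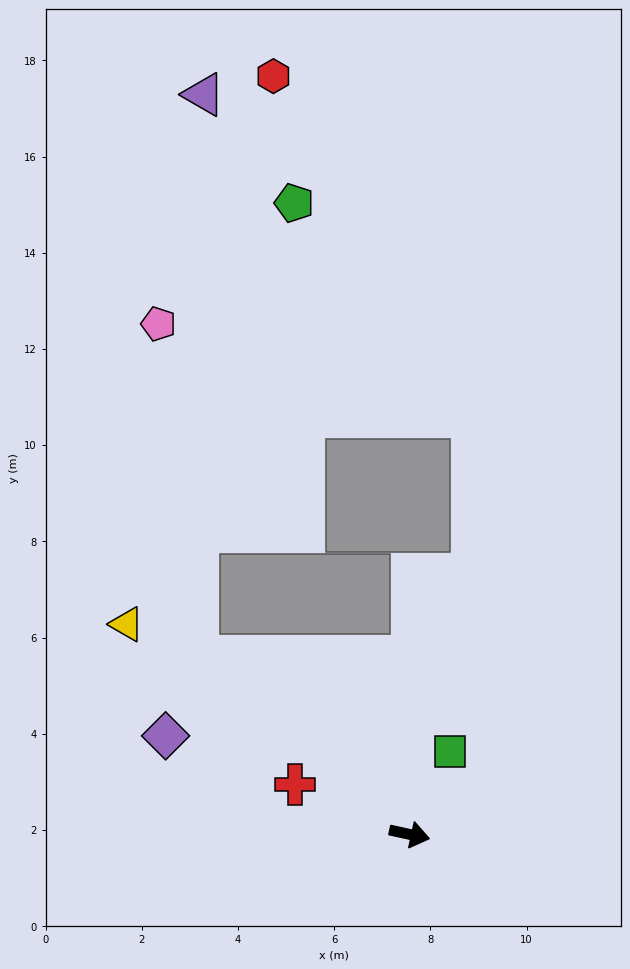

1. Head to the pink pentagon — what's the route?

blocked — turn left 152°, forward 5.7 m, then turn right 43°, forward 6.9 m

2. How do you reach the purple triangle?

blocked — turn left 152°, forward 5.7 m, then turn right 50°, forward 11.7 m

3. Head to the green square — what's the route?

turn left 76°, forward 1.9 m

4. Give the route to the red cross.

turn left 169°, forward 2.6 m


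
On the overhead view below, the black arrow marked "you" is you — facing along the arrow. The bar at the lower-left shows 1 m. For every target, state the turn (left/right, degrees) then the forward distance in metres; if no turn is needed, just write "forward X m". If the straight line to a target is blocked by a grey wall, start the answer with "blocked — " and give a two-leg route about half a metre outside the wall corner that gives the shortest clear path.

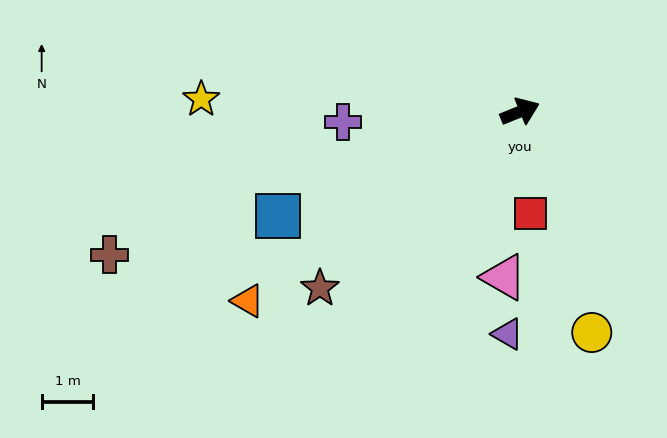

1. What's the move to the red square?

turn right 106°, forward 2.0 m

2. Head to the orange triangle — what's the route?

turn right 167°, forward 6.4 m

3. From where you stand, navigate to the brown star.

turn right 161°, forward 5.2 m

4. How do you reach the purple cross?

turn left 161°, forward 3.4 m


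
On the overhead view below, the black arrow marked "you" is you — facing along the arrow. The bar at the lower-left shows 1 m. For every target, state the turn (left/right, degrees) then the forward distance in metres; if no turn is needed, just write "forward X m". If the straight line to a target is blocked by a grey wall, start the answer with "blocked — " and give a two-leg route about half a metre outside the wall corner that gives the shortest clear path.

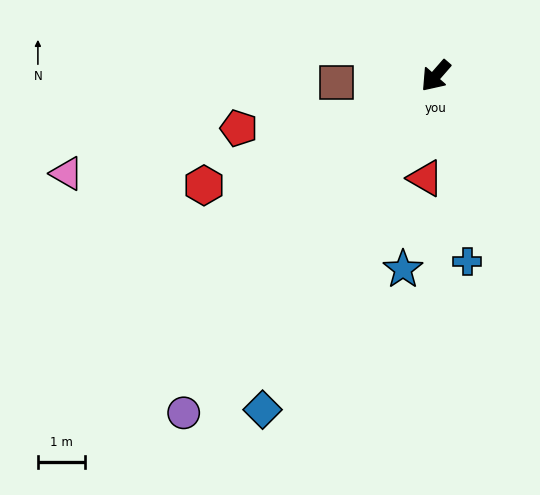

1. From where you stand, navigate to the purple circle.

turn left 4°, forward 8.9 m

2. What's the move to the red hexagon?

turn right 24°, forward 5.4 m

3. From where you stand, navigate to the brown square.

turn right 45°, forward 2.1 m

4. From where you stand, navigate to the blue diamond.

turn left 14°, forward 8.0 m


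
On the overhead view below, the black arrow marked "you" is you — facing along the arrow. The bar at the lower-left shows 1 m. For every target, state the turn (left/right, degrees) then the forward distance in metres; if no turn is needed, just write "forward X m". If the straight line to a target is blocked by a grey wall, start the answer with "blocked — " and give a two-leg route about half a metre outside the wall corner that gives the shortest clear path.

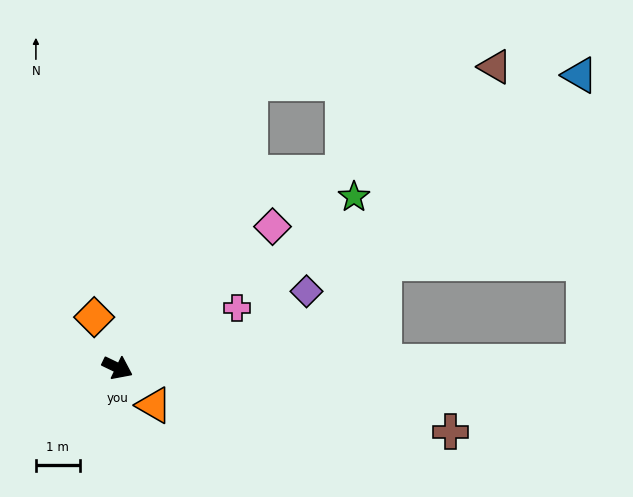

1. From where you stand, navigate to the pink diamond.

turn left 68°, forward 4.8 m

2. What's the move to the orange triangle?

turn right 20°, forward 1.2 m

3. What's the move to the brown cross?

turn left 15°, forward 7.7 m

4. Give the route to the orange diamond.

turn left 140°, forward 1.3 m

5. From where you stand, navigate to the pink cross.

turn left 52°, forward 3.0 m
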